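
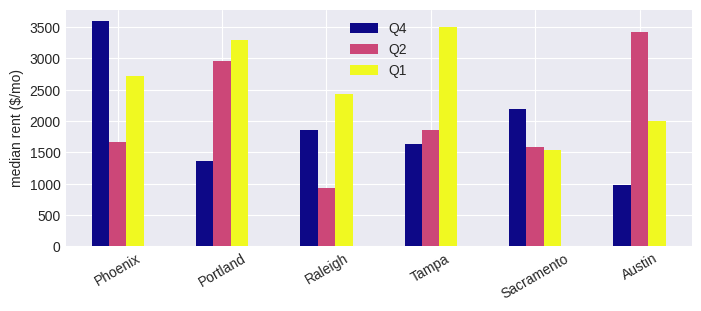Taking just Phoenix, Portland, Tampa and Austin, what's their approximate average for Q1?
(2500 + 3500 + 3500 + 2000) / 4 ≈ 2875.

≈ 2875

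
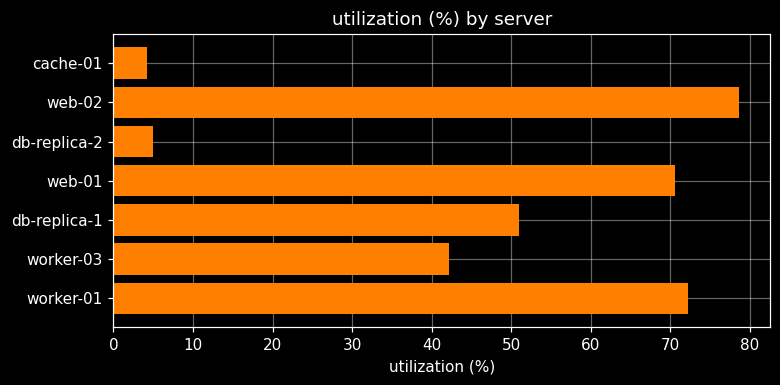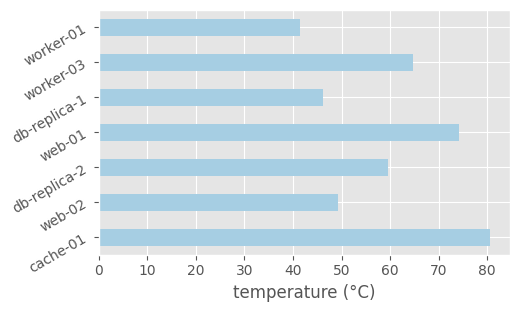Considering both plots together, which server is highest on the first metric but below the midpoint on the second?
Chart 2 median temperature (°C) ≈ 60; below-median servers: web-02, db-replica-1, worker-01. Among those, web-02 has the highest utilization (%) (≈ 80).

web-02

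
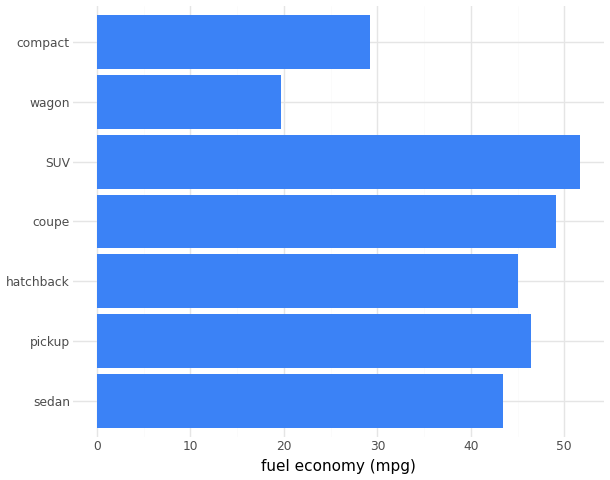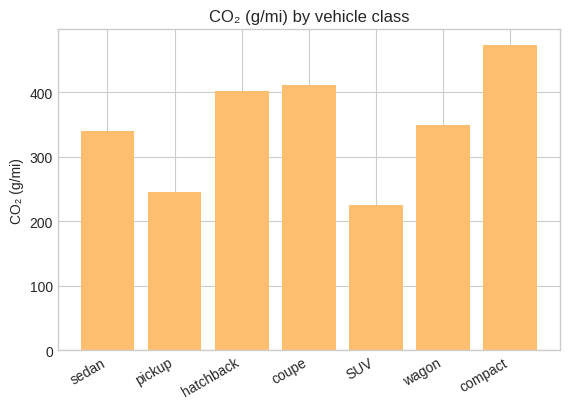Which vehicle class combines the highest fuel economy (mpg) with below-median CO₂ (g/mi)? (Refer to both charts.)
SUV

Chart 2 median CO₂ (g/mi) ≈ 350; below-median vehicle classes: sedan, pickup, SUV. Among those, SUV has the highest fuel economy (mpg) (≈ 50).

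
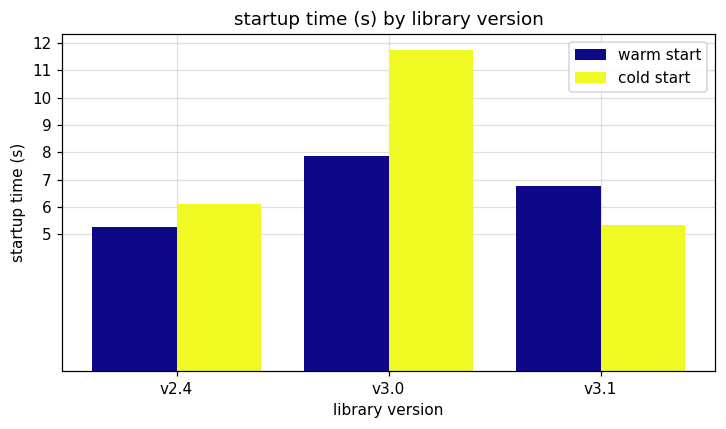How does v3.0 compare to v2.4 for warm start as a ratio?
v3.0 ≈ 8, v2.4 ≈ 5; 8/5 ≈ 1.6.

≈ 1.6×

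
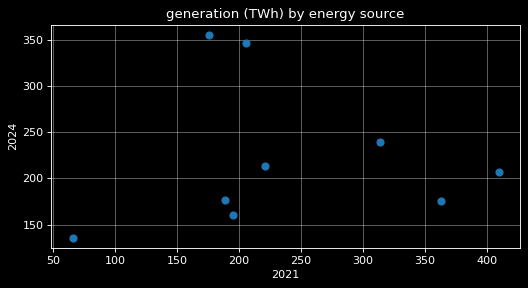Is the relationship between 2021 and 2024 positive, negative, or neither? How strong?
Points are roughly uncorrelated; weak (|r| ≈ 0.0).

no clear correlation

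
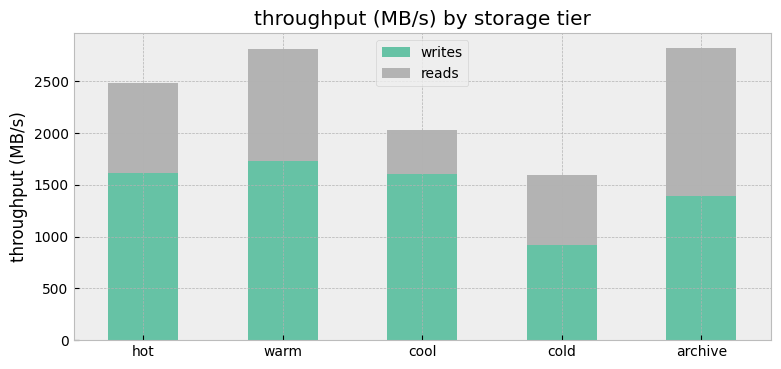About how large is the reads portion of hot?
≈ 1000

reads top ≈ 2500, bottom ≈ 1500; segment ≈ 1000.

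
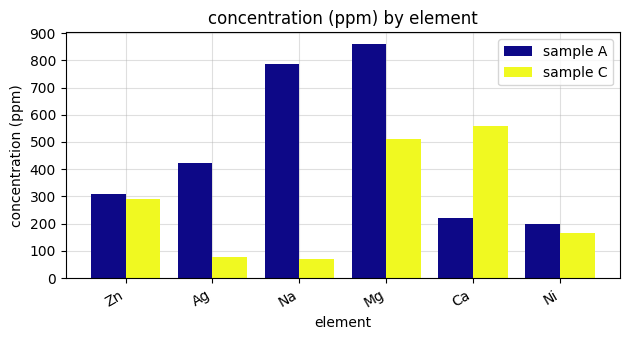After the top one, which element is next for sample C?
Top 3 for sample C: Ca ≈ 600, Mg ≈ 500, Zn ≈ 300.

Mg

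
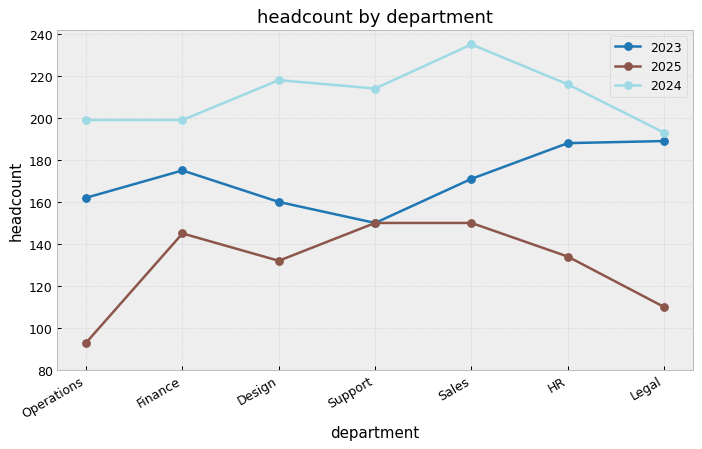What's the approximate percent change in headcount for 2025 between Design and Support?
Design ≈ 140, Support ≈ 160; (160 − 140) / 140 ≈ +14.3%.

≈ +14.3%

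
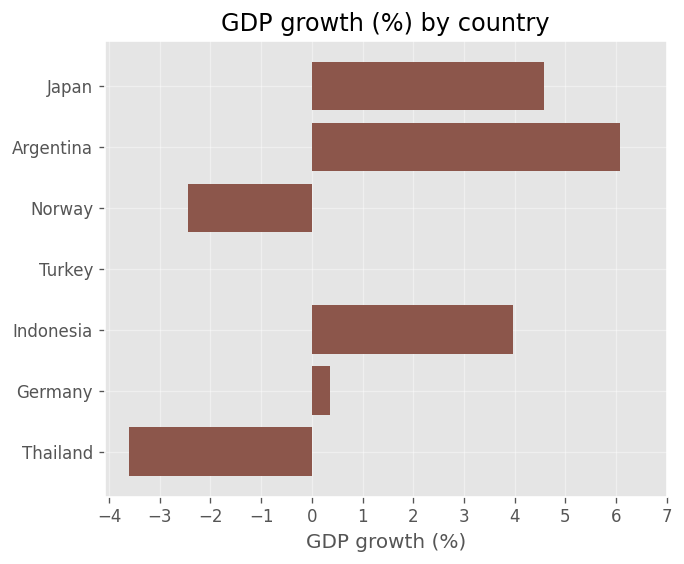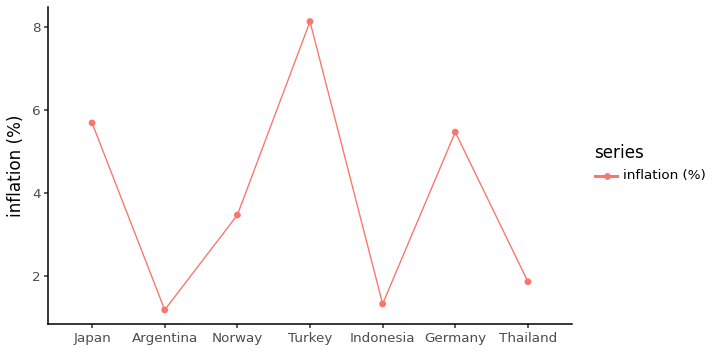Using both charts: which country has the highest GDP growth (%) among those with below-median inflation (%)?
Argentina

Chart 2 median inflation (%) ≈ 3; below-median countries: Argentina, Indonesia, Thailand. Among those, Argentina has the highest GDP growth (%) (≈ 6).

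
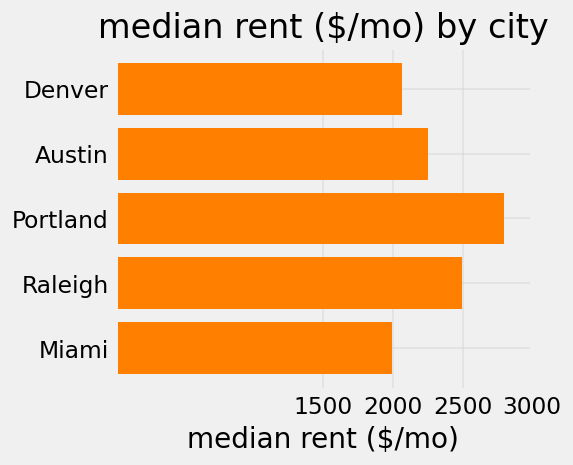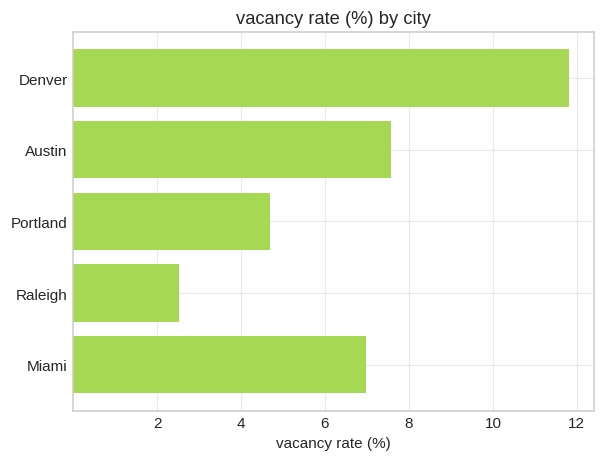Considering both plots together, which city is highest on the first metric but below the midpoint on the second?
Chart 2 median vacancy rate (%) ≈ 6; below-median cities: Portland, Raleigh. Among those, Portland has the highest median rent ($/mo) (≈ 3000).

Portland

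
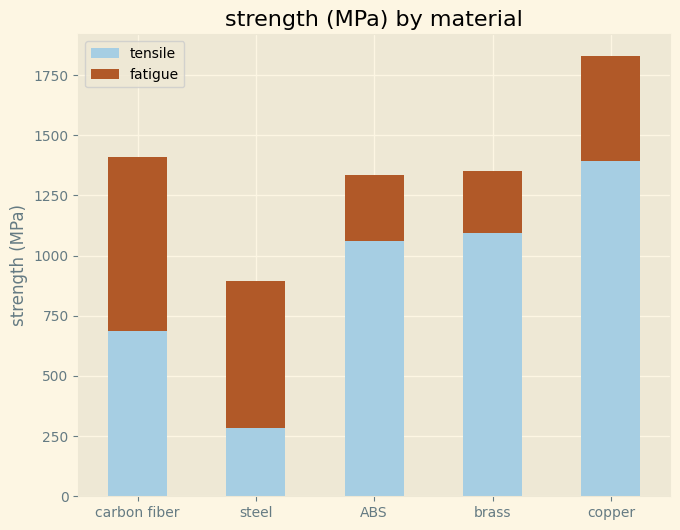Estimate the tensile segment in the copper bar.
tensile top ≈ 1400, bottom ≈ 0; segment ≈ 1400.

≈ 1400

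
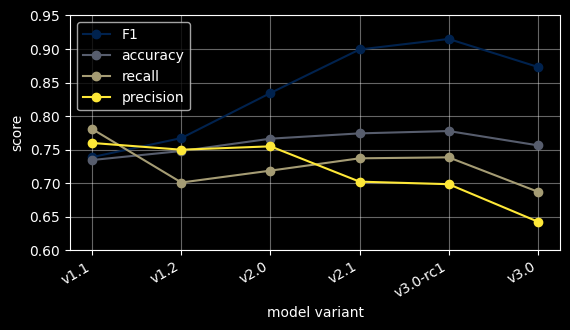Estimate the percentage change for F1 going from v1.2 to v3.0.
≈ +13.3%

v1.2 ≈ 0.75, v3.0 ≈ 0.85; (0.85 − 0.75) / 0.75 ≈ +13.3%.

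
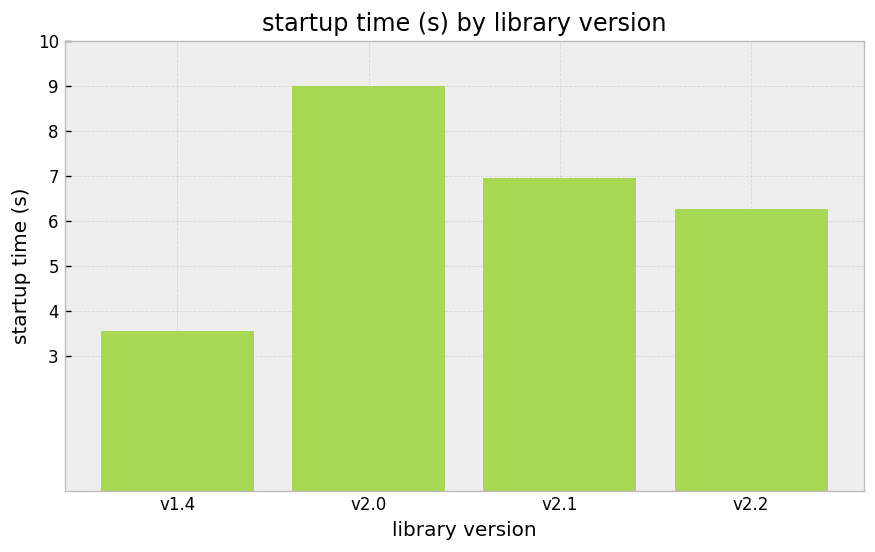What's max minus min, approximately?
≈ 5

Max v2.0 ≈ 9, min v1.4 ≈ 4; range ≈ 5.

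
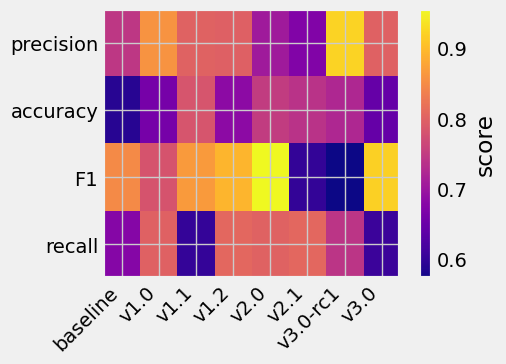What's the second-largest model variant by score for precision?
v1.0

Top 3 for precision: v3.0-rc1 ≈ 0.90, v1.0 ≈ 0.85, v1.1 ≈ 0.80.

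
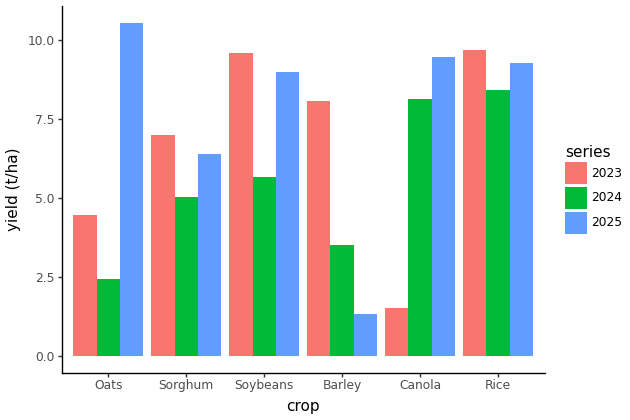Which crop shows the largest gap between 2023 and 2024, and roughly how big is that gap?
Canola: 2023 ≈ 2, 2024 ≈ 8 → gap ≈ 6. Next-largest (Barley) is only ≈ 4.

Canola, ≈ 6 t/ha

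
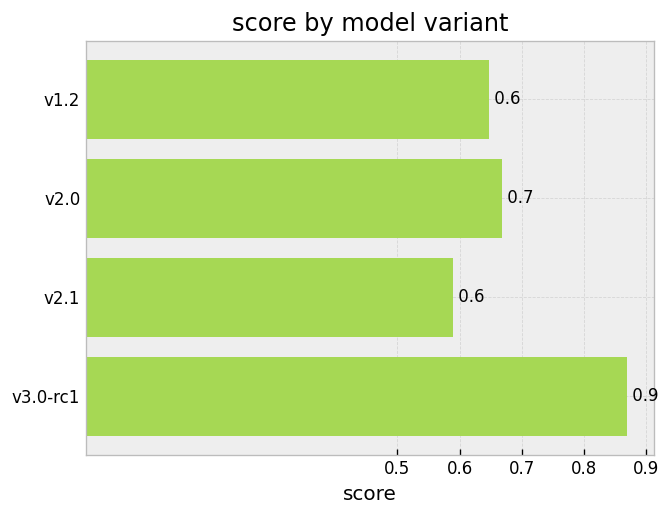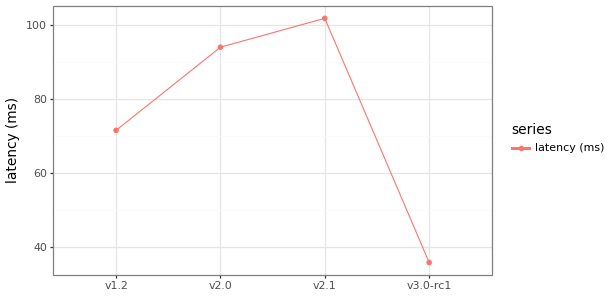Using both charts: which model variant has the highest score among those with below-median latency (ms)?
Chart 2 median latency (ms) ≈ 80; below-median model variants: v1.2, v3.0-rc1. Among those, v3.0-rc1 has the highest score (≈ 0.9).

v3.0-rc1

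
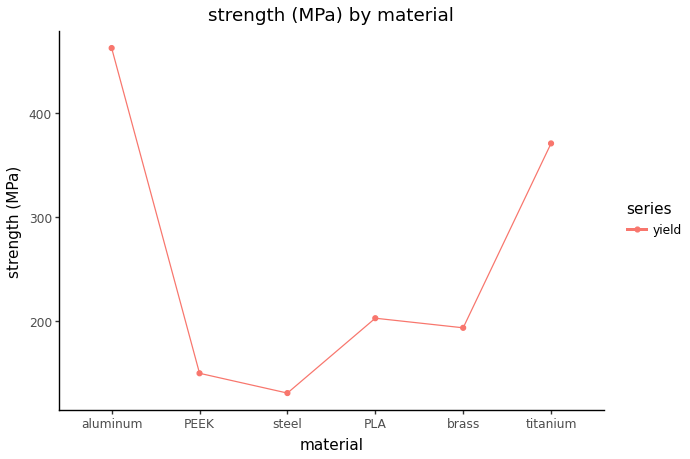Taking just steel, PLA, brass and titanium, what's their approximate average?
≈ 225

(150 + 200 + 200 + 350) / 4 ≈ 225.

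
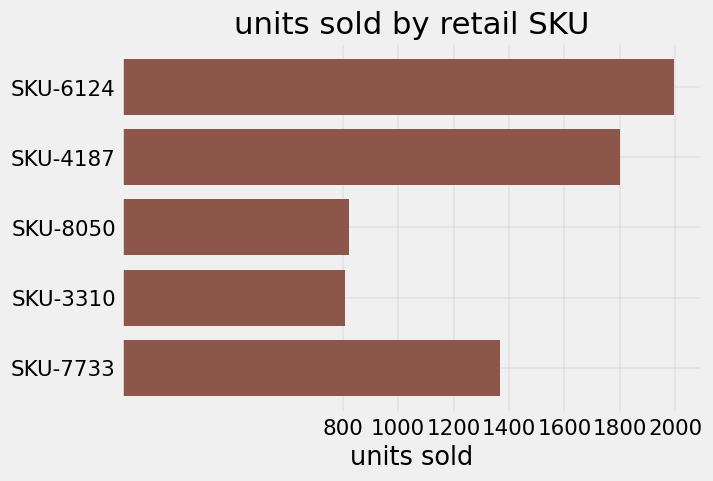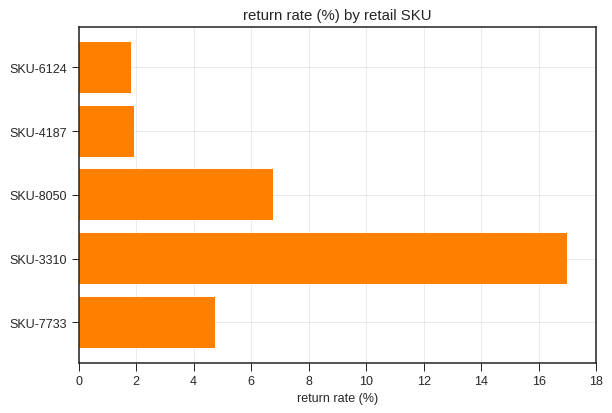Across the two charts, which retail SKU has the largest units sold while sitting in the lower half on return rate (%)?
Chart 2 median return rate (%) ≈ 4; below-median retail SKUs: SKU-6124, SKU-4187. Among those, SKU-6124 has the highest units sold (≈ 2000).

SKU-6124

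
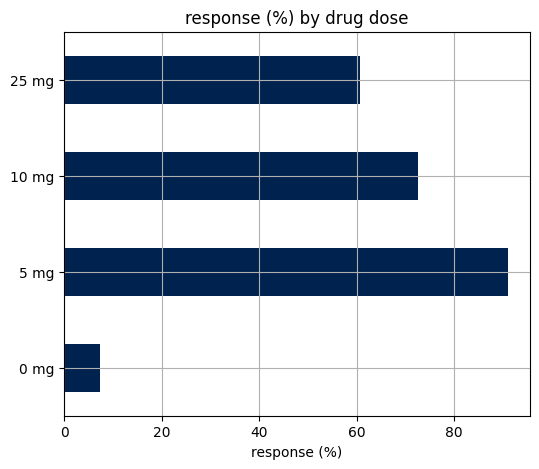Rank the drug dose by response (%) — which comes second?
10 mg

Top 3: 5 mg ≈ 90, 10 mg ≈ 70, 25 mg ≈ 60.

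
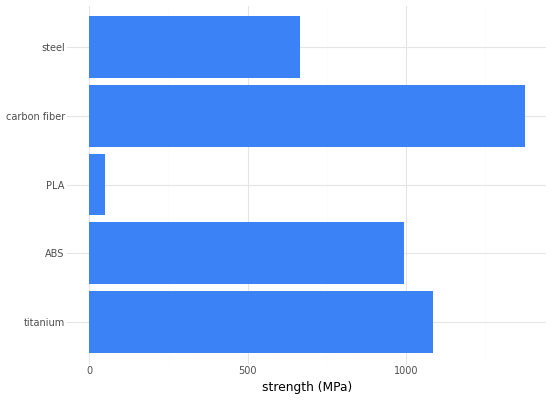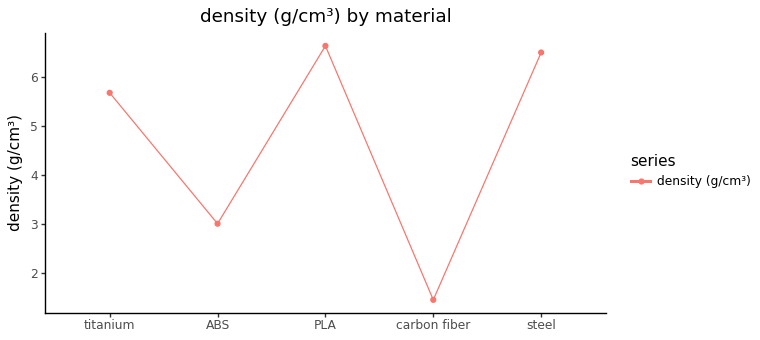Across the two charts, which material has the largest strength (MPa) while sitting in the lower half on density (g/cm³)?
Chart 2 median density (g/cm³) ≈ 6; below-median materials: ABS, carbon fiber. Among those, carbon fiber has the highest strength (MPa) (≈ 1400).

carbon fiber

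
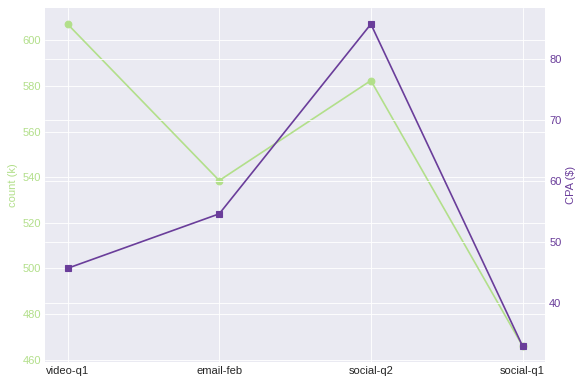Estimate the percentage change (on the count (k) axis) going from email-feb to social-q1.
≈ -14.8%

email-feb ≈ 540, social-q1 ≈ 460; (460 − 540) / 540 ≈ -14.8%.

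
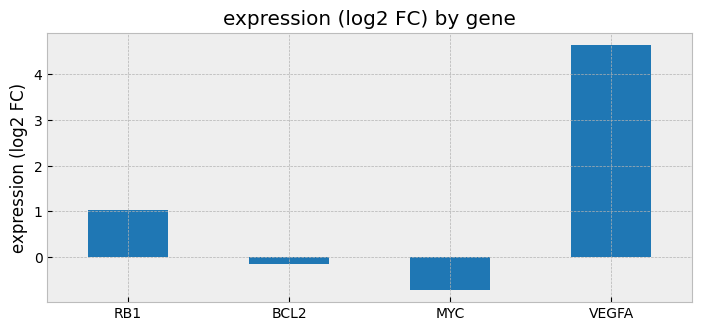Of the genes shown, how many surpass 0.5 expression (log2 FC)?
Above 0.5: RB1, VEGFA.

2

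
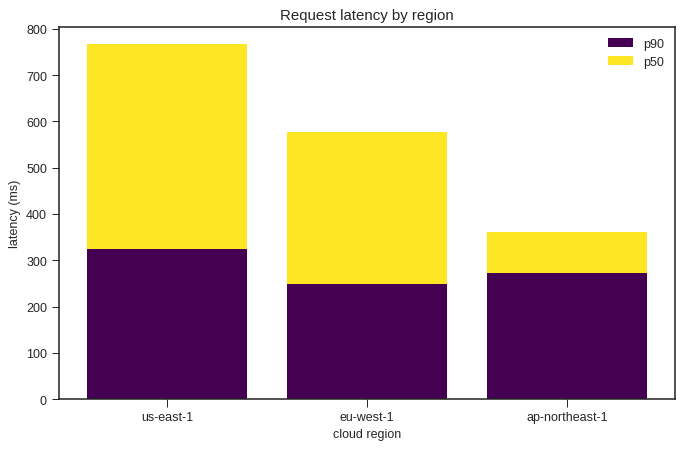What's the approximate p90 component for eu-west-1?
p90 top ≈ 200, bottom ≈ 0; segment ≈ 200.

≈ 200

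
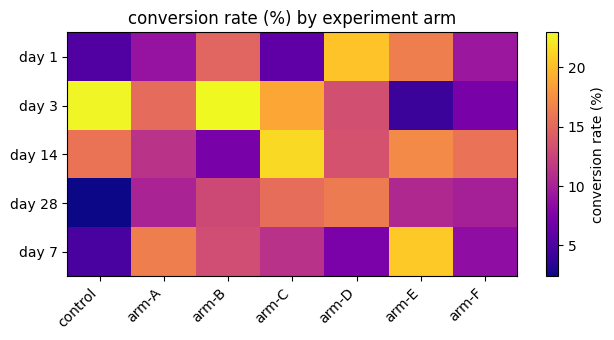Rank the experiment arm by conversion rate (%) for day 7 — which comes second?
Top 3 for day 7: arm-E ≈ 20, arm-A ≈ 16, arm-B ≈ 14.

arm-A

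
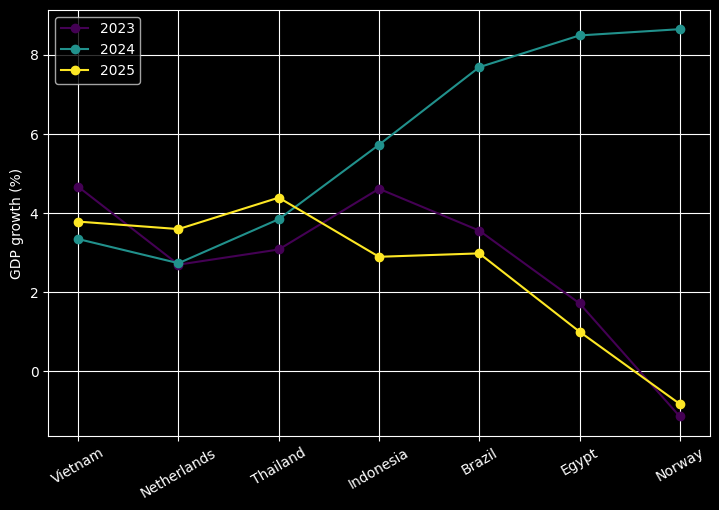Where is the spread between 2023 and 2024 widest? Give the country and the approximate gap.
Norway: 2023 ≈ -1, 2024 ≈ 9 → gap ≈ 10. Next-largest (Egypt) is only ≈ 6.

Norway, ≈ 10 %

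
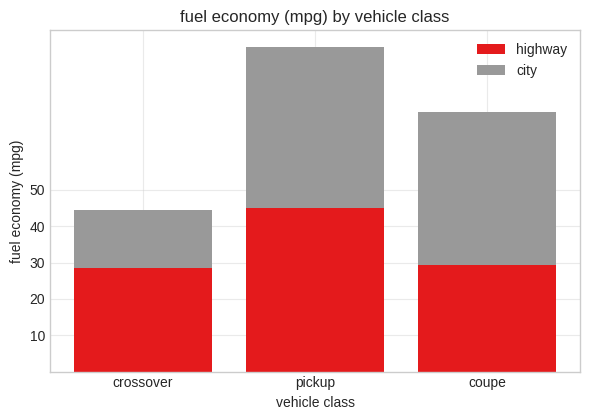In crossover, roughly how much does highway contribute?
≈ 30

highway top ≈ 30, bottom ≈ 0; segment ≈ 30.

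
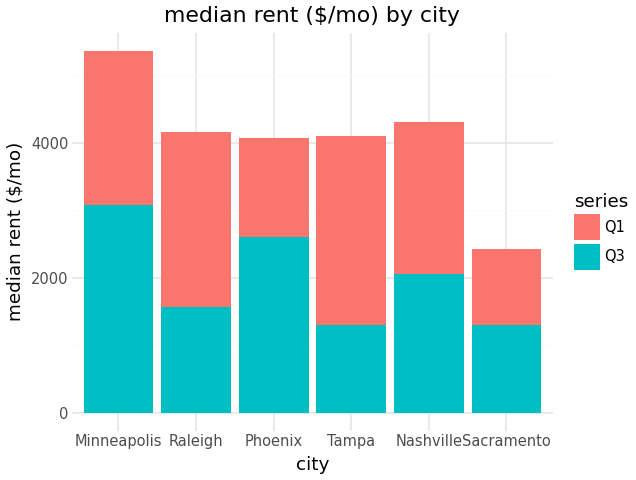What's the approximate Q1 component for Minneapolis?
Q1 top ≈ 5500, bottom ≈ 3000; segment ≈ 2500.

≈ 2500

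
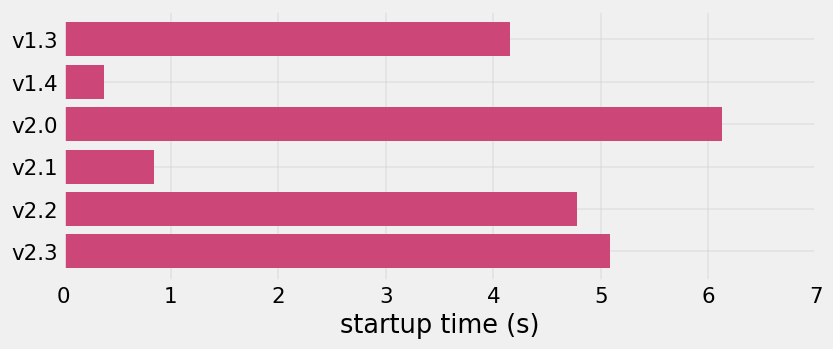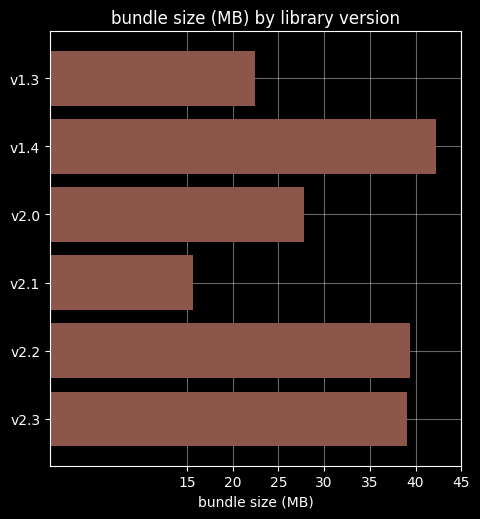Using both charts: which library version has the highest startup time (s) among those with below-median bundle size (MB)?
Chart 2 median bundle size (MB) ≈ 35; below-median library versions: v1.3, v2.0, v2.1. Among those, v2.0 has the highest startup time (s) (≈ 6).

v2.0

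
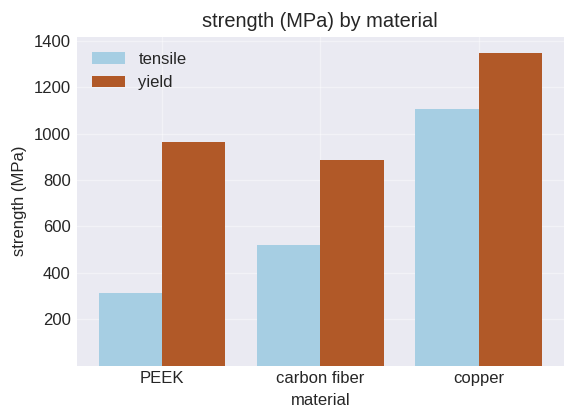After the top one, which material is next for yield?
PEEK

Top 3 for yield: copper ≈ 1400, PEEK ≈ 1000, carbon fiber ≈ 800.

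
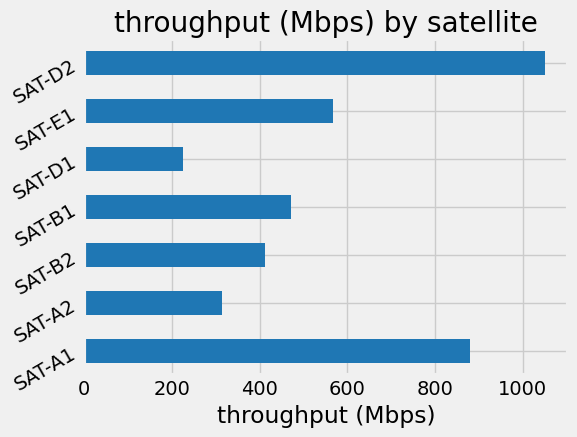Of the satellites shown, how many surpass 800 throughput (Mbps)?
2

Above 800: SAT-A1, SAT-D2.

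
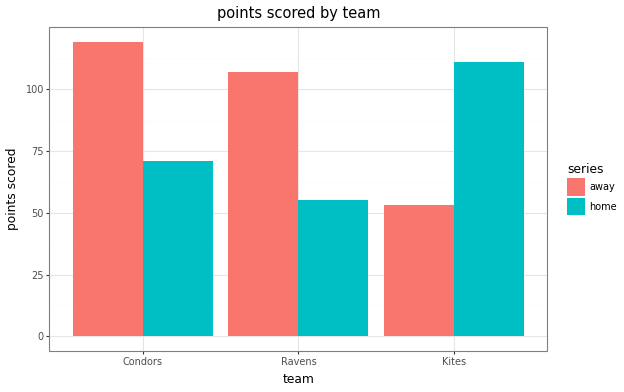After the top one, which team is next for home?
Condors

Top 3 for home: Kites ≈ 110, Condors ≈ 70, Ravens ≈ 60.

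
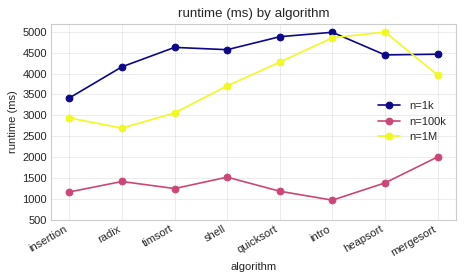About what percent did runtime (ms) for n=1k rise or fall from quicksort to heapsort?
≈ -10%

quicksort ≈ 5000, heapsort ≈ 4500; (4500 − 5000) / 5000 ≈ -10%.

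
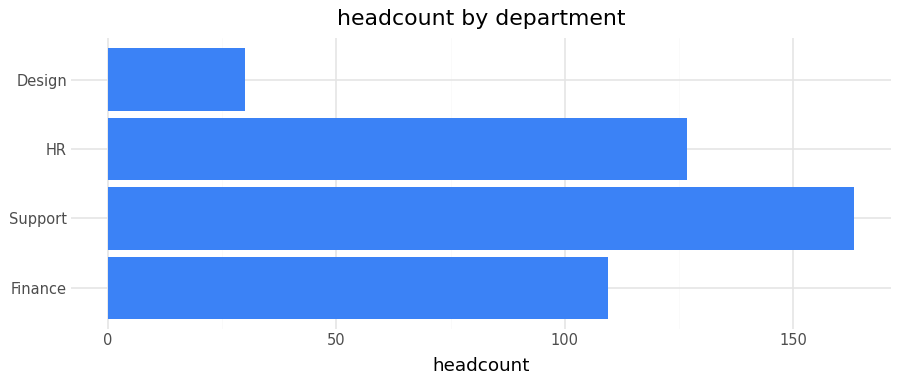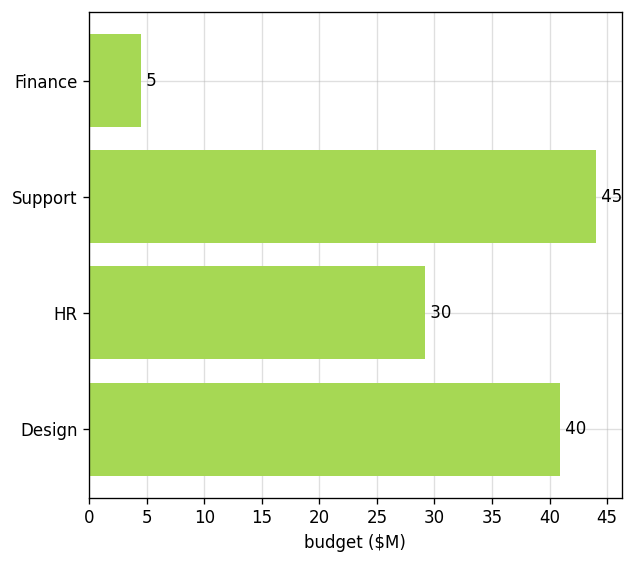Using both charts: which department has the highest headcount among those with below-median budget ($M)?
HR

Chart 2 median budget ($M) ≈ 35; below-median departments: Finance, HR. Among those, HR has the highest headcount (≈ 120).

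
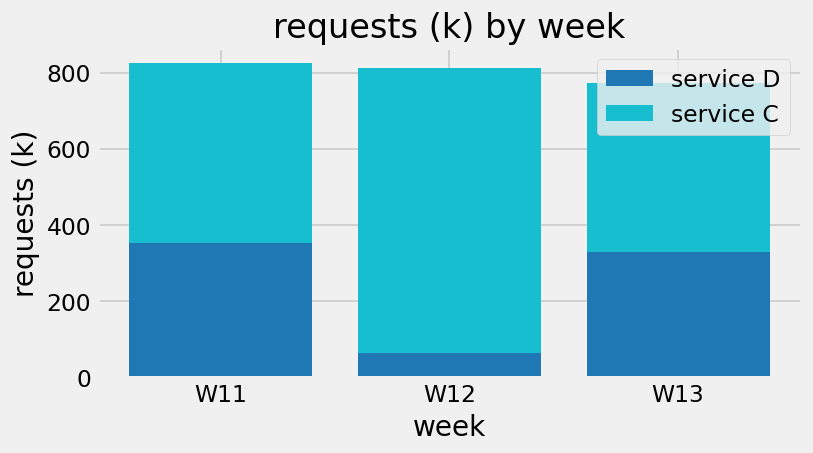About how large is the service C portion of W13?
service C top ≈ 800, bottom ≈ 300; segment ≈ 500.

≈ 500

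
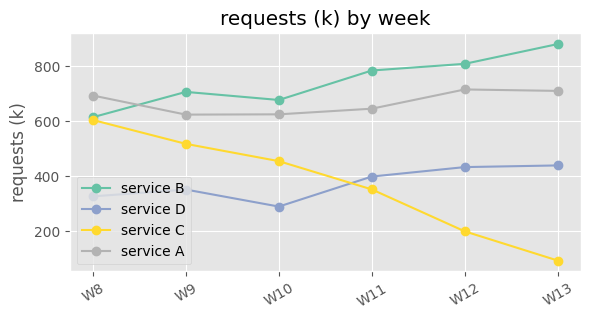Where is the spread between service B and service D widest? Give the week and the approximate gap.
W13: service B ≈ 900, service D ≈ 400 → gap ≈ 500. Next-largest (W10) is only ≈ 400.

W13, ≈ 500 k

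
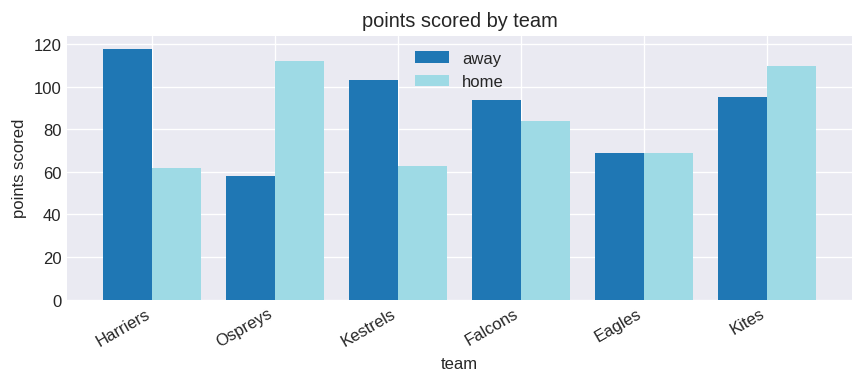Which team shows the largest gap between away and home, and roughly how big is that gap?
Harriers: away ≈ 120, home ≈ 60 → gap ≈ 60. Next-largest (Ospreys) is only ≈ 50.

Harriers, ≈ 60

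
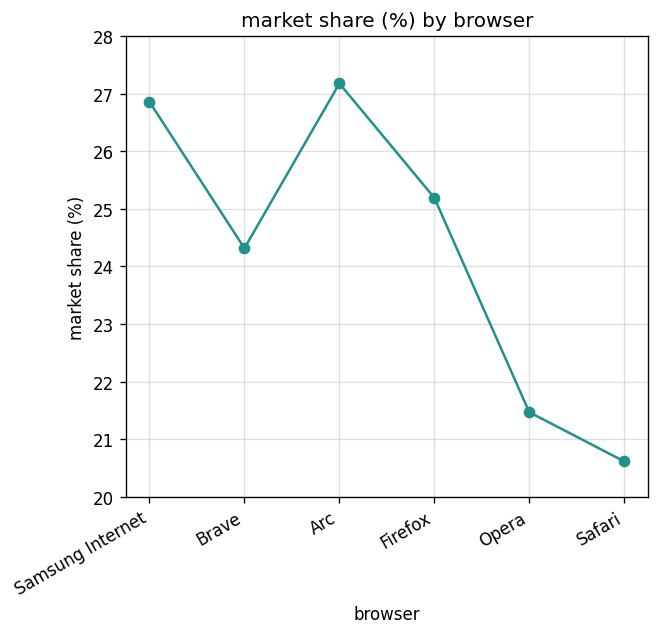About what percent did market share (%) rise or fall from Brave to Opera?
≈ -12.5%

Brave ≈ 24, Opera ≈ 21; (21 − 24) / 24 ≈ -12.5%.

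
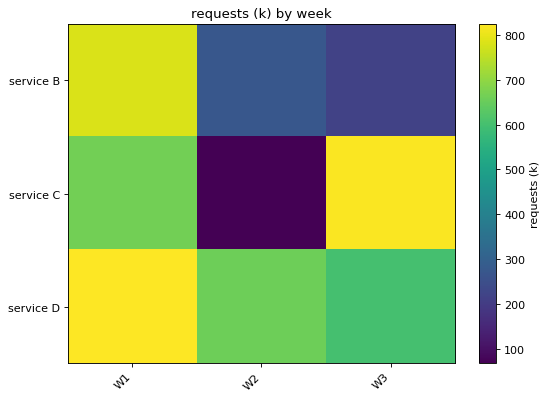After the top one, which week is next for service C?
Top 3 for service C: W3 ≈ 800, W1 ≈ 700, W2 ≈ 100.

W1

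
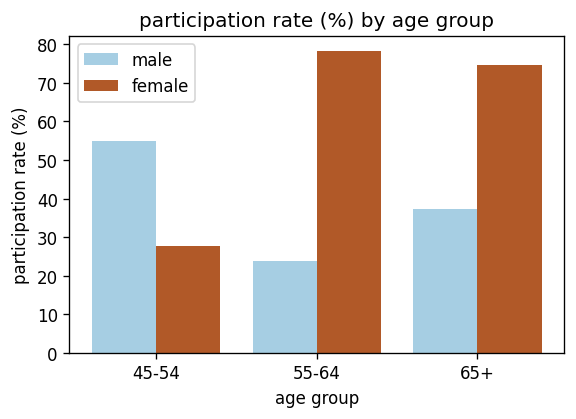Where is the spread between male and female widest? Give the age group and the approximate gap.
55-64, ≈ 60 %

55-64: male ≈ 20, female ≈ 80 → gap ≈ 60. Next-largest (65+) is only ≈ 30.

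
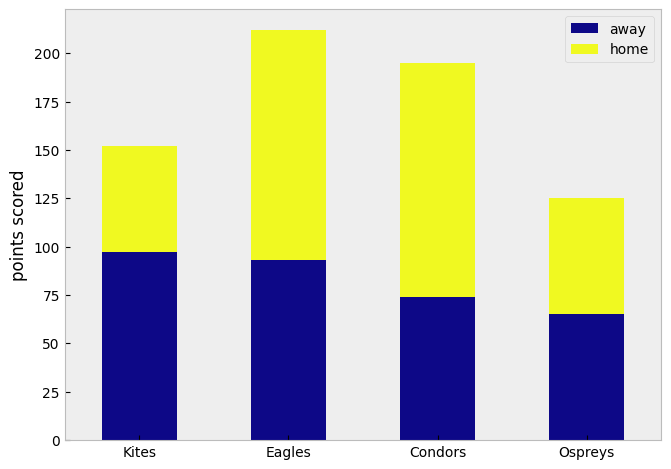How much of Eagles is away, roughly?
≈ 100

away top ≈ 100, bottom ≈ 0; segment ≈ 100.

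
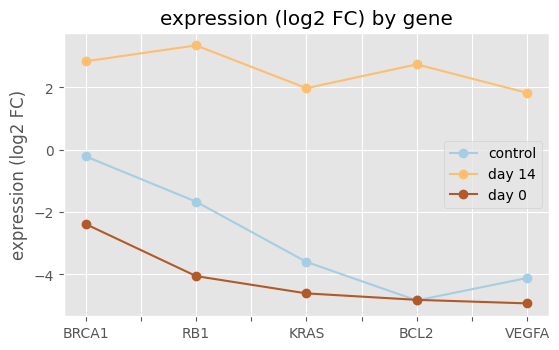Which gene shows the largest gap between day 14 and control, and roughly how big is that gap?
BCL2: day 14 ≈ 3, control ≈ -5 → gap ≈ 8. Next-largest (VEGFA) is only ≈ 6.

BCL2, ≈ 8 log2 FC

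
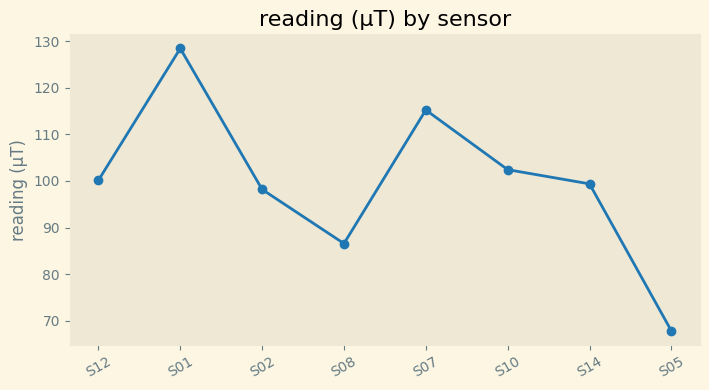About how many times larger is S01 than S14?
≈ 1.3×

S01 ≈ 130, S14 ≈ 100; 130/100 ≈ 1.3.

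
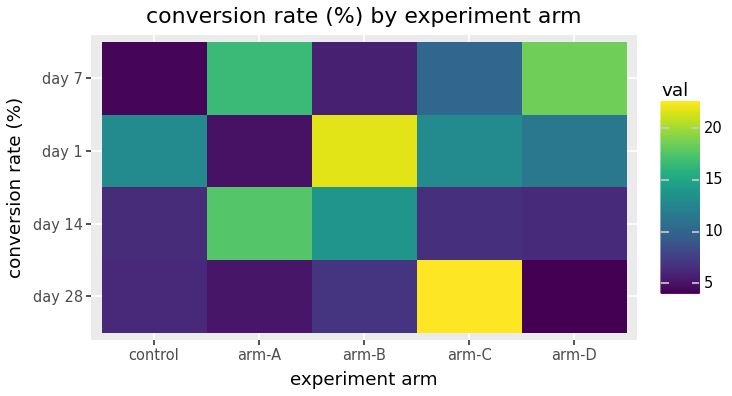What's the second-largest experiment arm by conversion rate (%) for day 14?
Top 3 for day 14: arm-A ≈ 18, arm-B ≈ 14, arm-C ≈ 6.

arm-B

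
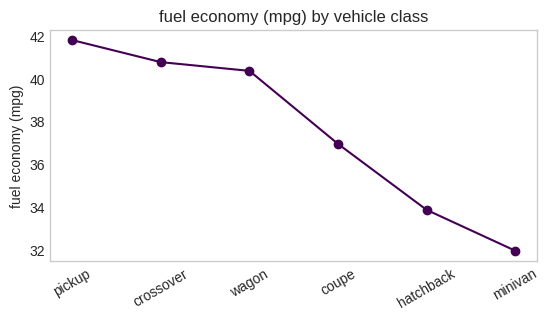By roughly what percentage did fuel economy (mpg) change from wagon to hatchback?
wagon ≈ 40, hatchback ≈ 34; (34 − 40) / 40 ≈ -15%.

≈ -15%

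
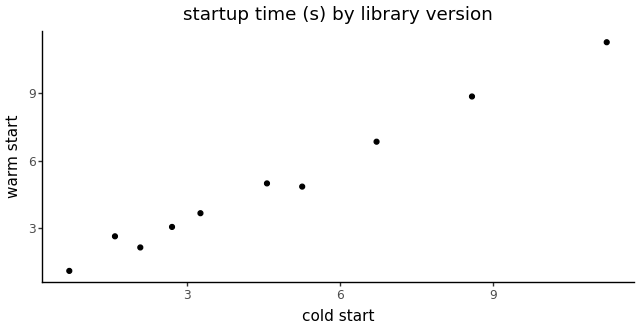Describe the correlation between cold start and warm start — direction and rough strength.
Points are positively correlated; strong (|r| ≈ 1.0).

positive, strong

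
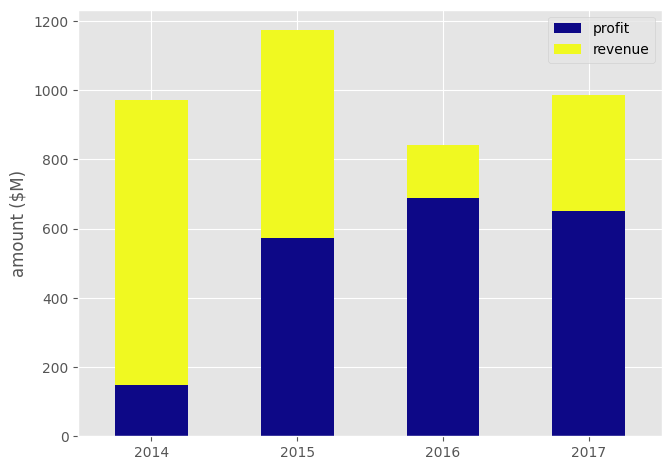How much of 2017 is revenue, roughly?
revenue top ≈ 1000, bottom ≈ 700; segment ≈ 300.

≈ 300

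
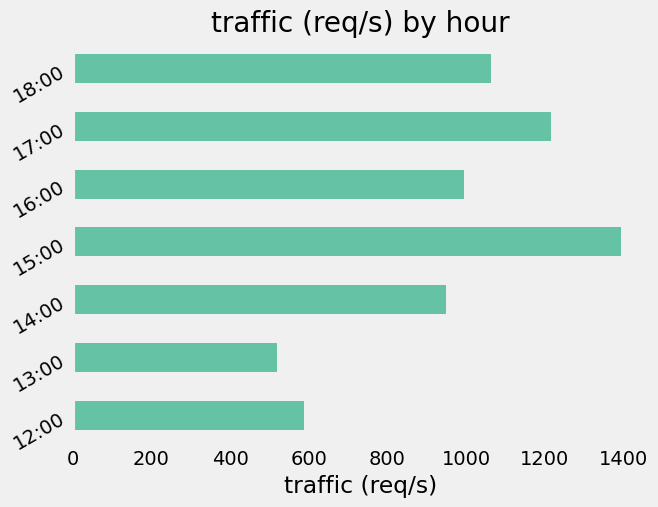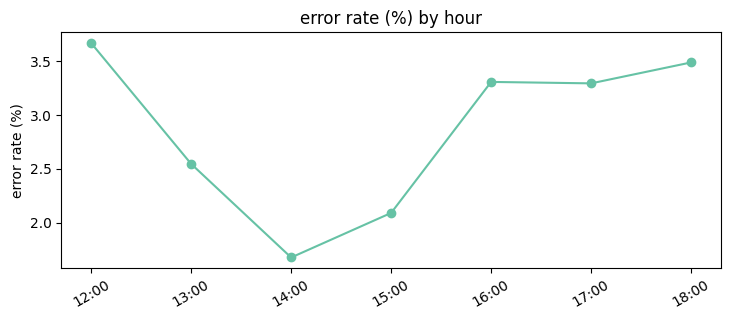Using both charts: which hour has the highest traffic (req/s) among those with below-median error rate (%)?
15:00

Chart 2 median error rate (%) ≈ 3.5; below-median hours: 13:00, 14:00, 15:00. Among those, 15:00 has the highest traffic (req/s) (≈ 1400).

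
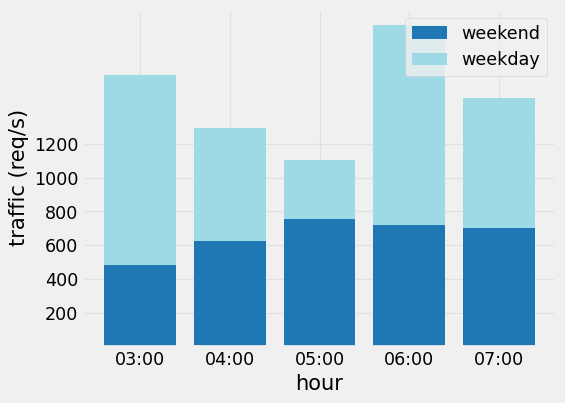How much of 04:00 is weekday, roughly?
weekday top ≈ 1200, bottom ≈ 600; segment ≈ 600.

≈ 600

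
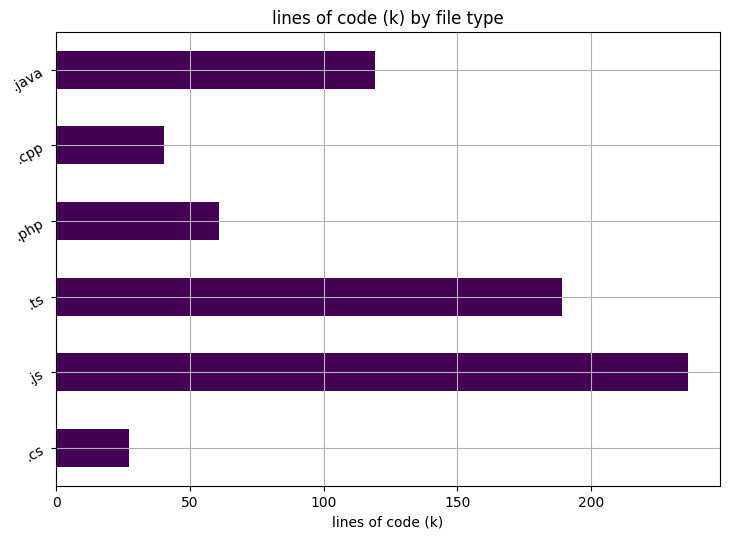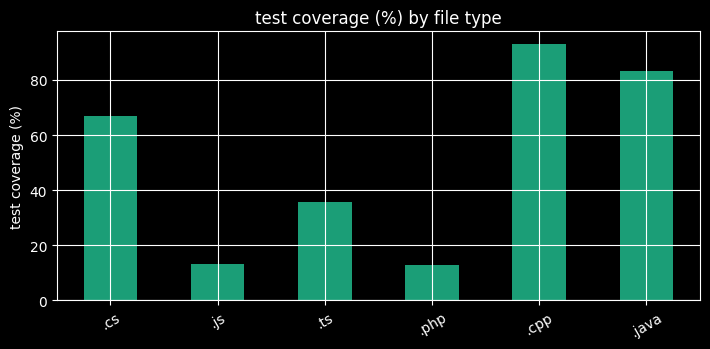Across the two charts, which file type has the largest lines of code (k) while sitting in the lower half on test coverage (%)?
Chart 2 median test coverage (%) ≈ 50; below-median file types: .js, .ts, .php. Among those, .js has the highest lines of code (k) (≈ 225).

.js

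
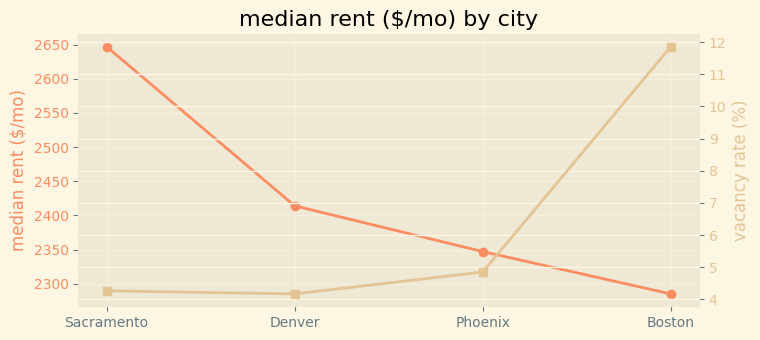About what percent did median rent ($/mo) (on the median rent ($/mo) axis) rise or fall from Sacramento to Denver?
≈ -9.4%

Sacramento ≈ 2650, Denver ≈ 2400; (2400 − 2650) / 2650 ≈ -9.4%.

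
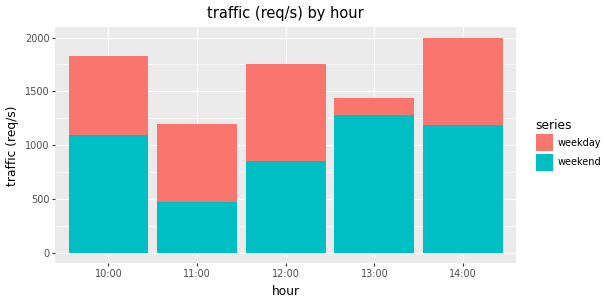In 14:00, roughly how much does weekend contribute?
weekend top ≈ 1200, bottom ≈ 0; segment ≈ 1200.

≈ 1200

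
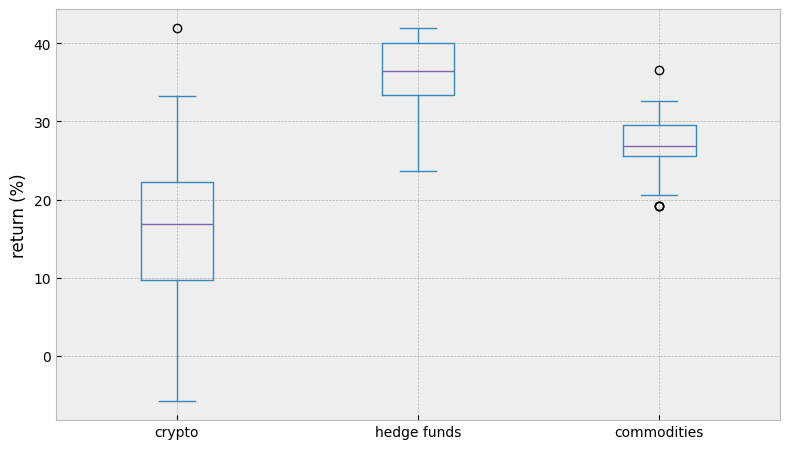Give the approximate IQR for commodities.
Q3 ≈ 30, Q1 ≈ 26; IQR ≈ 4.

≈ 4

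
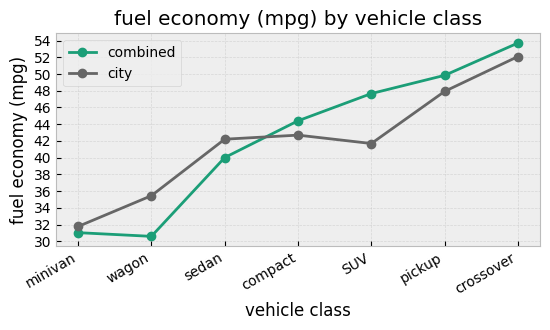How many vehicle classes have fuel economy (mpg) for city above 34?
6

Above 34: wagon, sedan, compact, SUV, pickup, crossover.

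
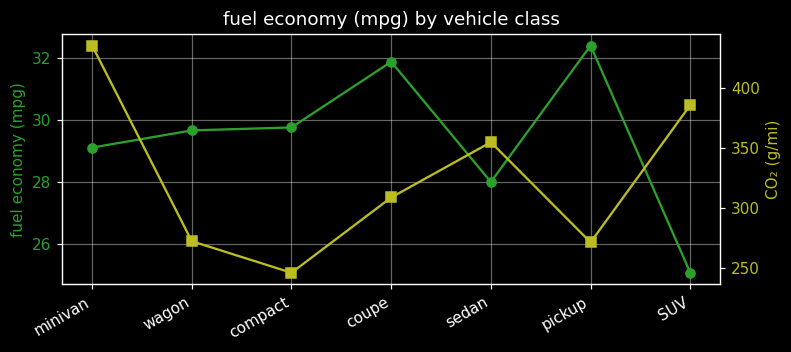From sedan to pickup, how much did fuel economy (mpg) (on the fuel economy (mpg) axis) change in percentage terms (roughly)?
sedan ≈ 28, pickup ≈ 32; (32 − 28) / 28 ≈ +14.3%.

≈ +14.3%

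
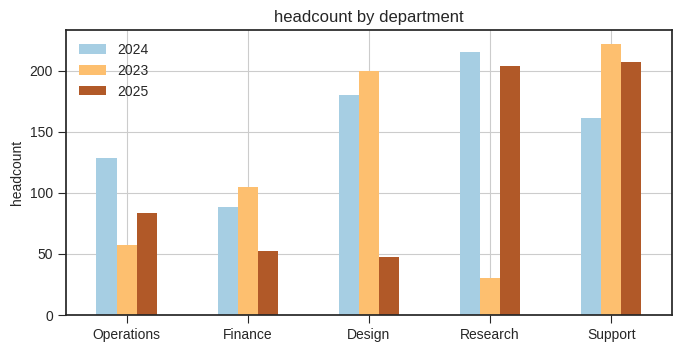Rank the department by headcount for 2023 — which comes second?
Design

Top 3 for 2023: Support ≈ 220, Design ≈ 200, Finance ≈ 100.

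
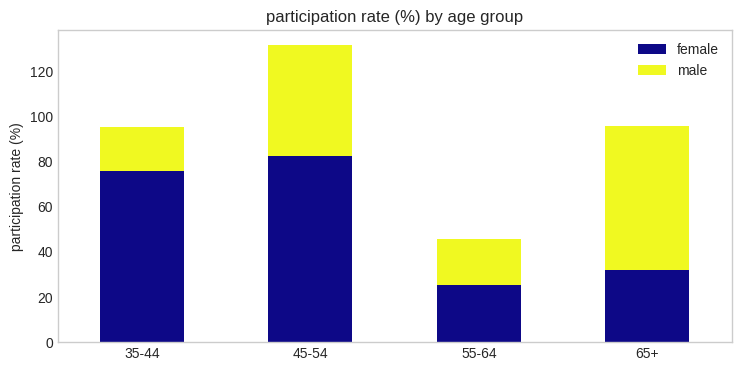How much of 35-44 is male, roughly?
≈ 20

male top ≈ 100, bottom ≈ 80; segment ≈ 20.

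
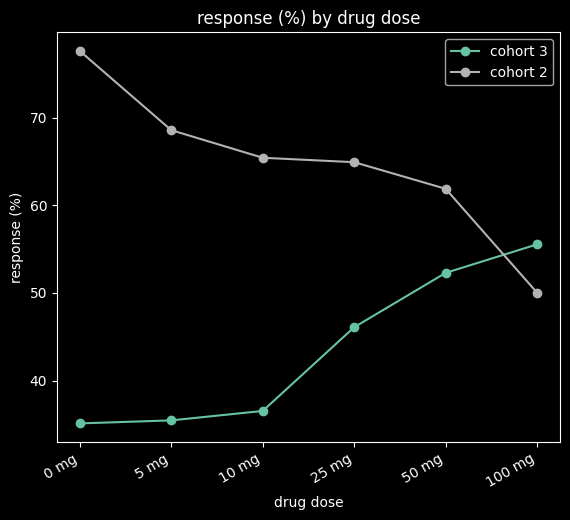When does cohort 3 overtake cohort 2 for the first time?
50 mg: cohort 3 ≈ 50 vs cohort 2 ≈ 60 (not yet); 100 mg: cohort 3 ≈ 55 vs cohort 2 ≈ 50 (first crossover).

100 mg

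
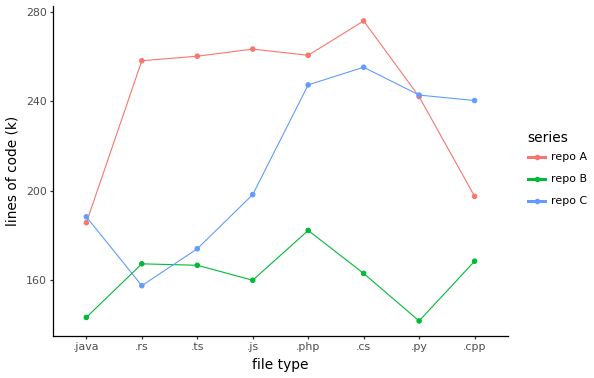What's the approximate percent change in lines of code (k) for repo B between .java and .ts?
.java ≈ 140, .ts ≈ 160; (160 − 140) / 140 ≈ +14.3%.

≈ +14.3%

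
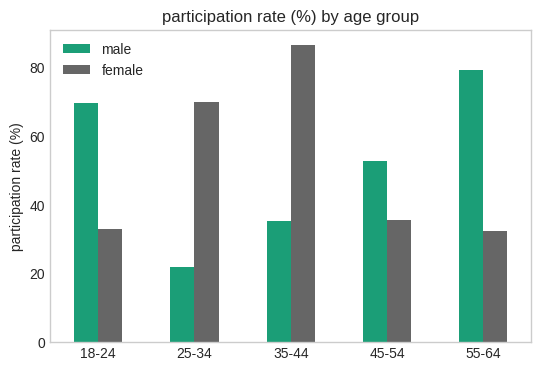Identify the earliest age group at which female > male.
18-24: female ≈ 30 vs male ≈ 70 (not yet); 25-34: female ≈ 70 vs male ≈ 20 (first crossover).

25-34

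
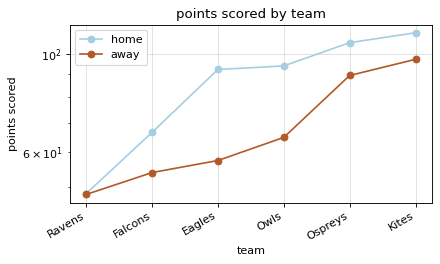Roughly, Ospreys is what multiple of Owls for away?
Ospreys ≈ 90, Owls ≈ 60; 90/60 ≈ 1.5.

≈ 1.5×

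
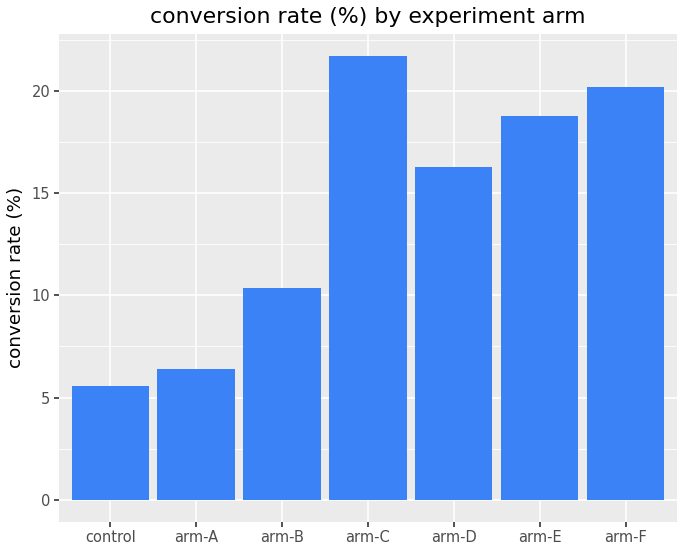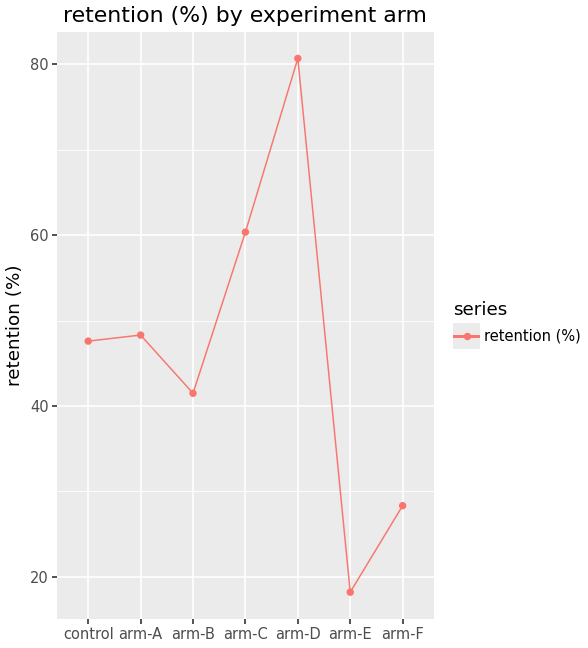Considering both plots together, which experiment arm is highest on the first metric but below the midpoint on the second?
arm-F

Chart 2 median retention (%) ≈ 50; below-median experiment arms: arm-B, arm-E, arm-F. Among those, arm-F has the highest conversion rate (%) (≈ 20).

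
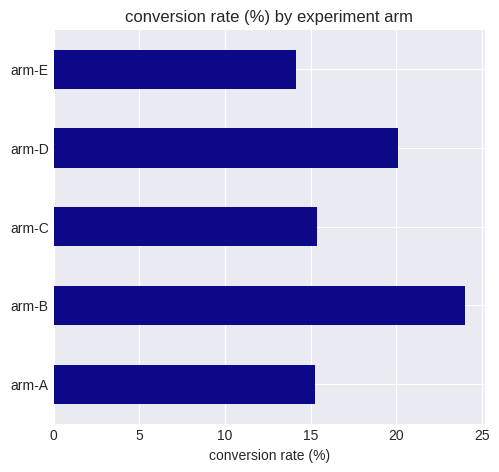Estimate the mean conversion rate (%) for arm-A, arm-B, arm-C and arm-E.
≈ 18

(16 + 24 + 16 + 14) / 4 ≈ 18.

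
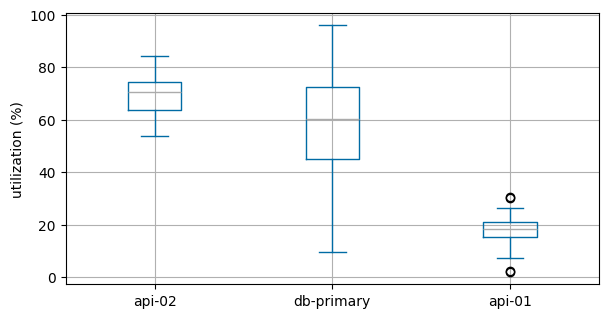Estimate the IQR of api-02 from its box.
Q3 ≈ 75, Q1 ≈ 65; IQR ≈ 10.

≈ 10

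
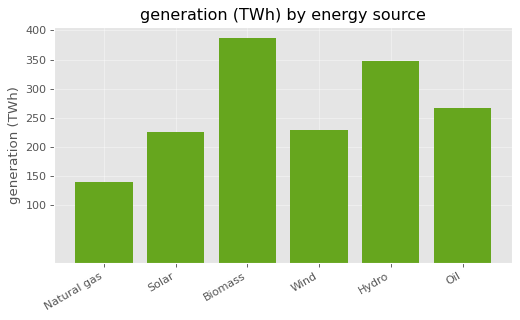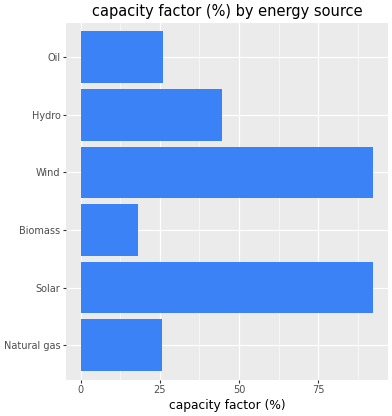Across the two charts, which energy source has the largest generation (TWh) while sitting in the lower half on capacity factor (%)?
Chart 2 median capacity factor (%) ≈ 40; below-median energy sources: Natural gas, Biomass, Oil. Among those, Biomass has the highest generation (TWh) (≈ 400).

Biomass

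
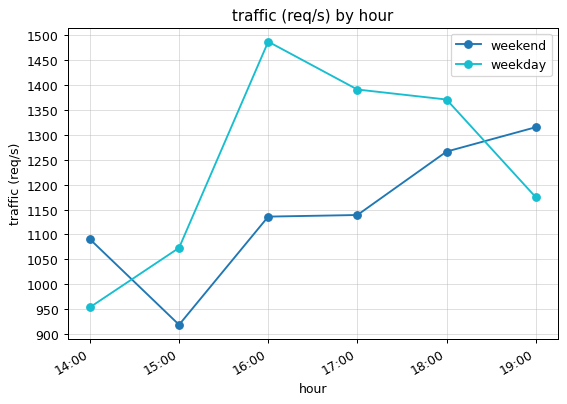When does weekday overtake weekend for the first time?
15:00

14:00: weekday ≈ 950 vs weekend ≈ 1100 (not yet); 15:00: weekday ≈ 1050 vs weekend ≈ 900 (first crossover).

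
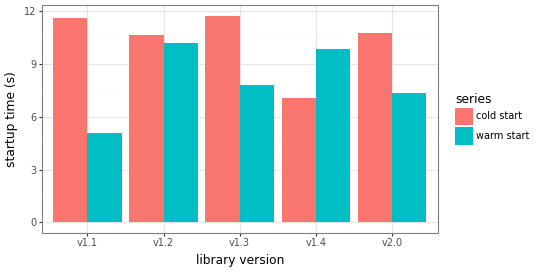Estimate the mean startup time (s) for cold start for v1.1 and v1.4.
(12 + 7) / 2 ≈ 10.

≈ 10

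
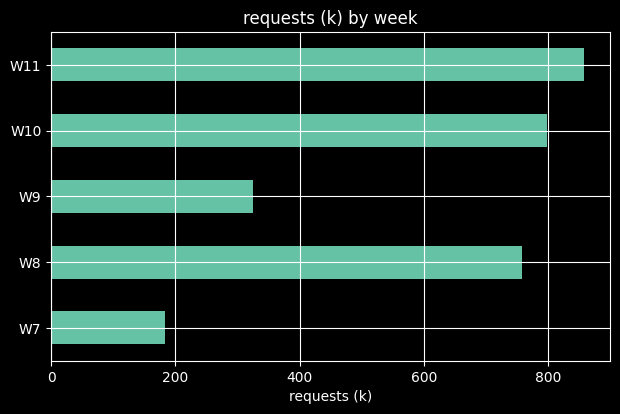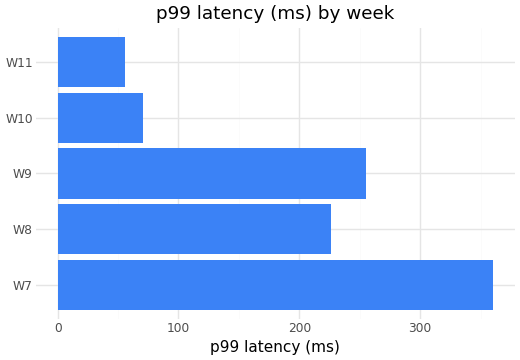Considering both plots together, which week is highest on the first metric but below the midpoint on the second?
Chart 2 median p99 latency (ms) ≈ 250; below-median weeks: W10, W11. Among those, W11 has the highest requests (k) (≈ 900).

W11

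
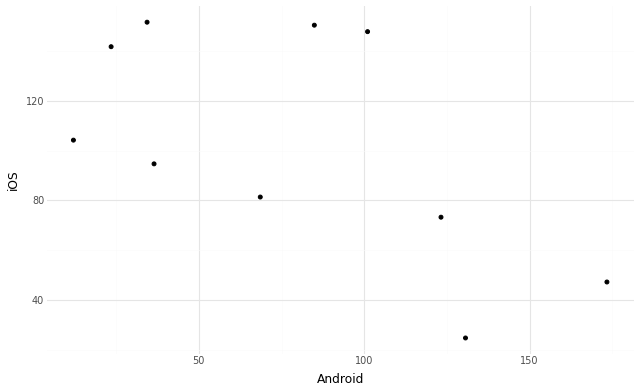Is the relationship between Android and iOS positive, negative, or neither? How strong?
negative, moderate

Points are negatively correlated; moderate (|r| ≈ 0.6).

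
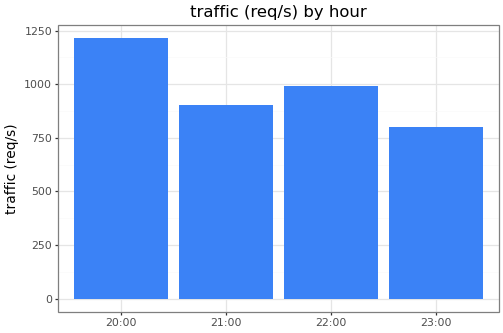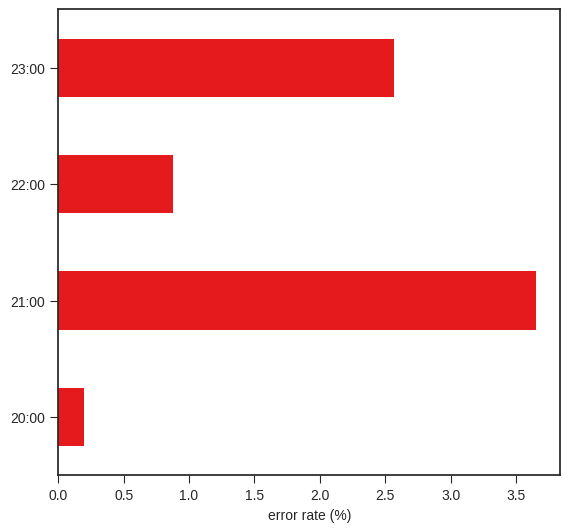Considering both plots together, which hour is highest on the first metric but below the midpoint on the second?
Chart 2 median error rate (%) ≈ 1.5; below-median hours: 20:00, 22:00. Among those, 20:00 has the highest traffic (req/s) (≈ 1200).

20:00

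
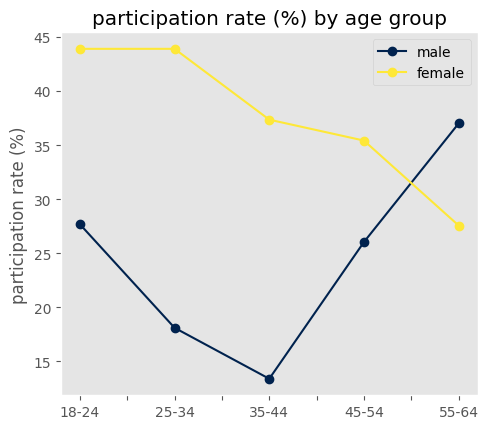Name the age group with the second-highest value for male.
18-24

Top 3 for male: 55-64 ≈ 35, 18-24 ≈ 30, 45-54 ≈ 25.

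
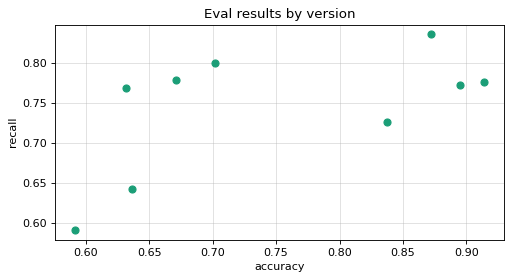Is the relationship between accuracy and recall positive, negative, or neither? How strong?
Points are positively correlated; moderate (|r| ≈ 0.6).

positive, moderate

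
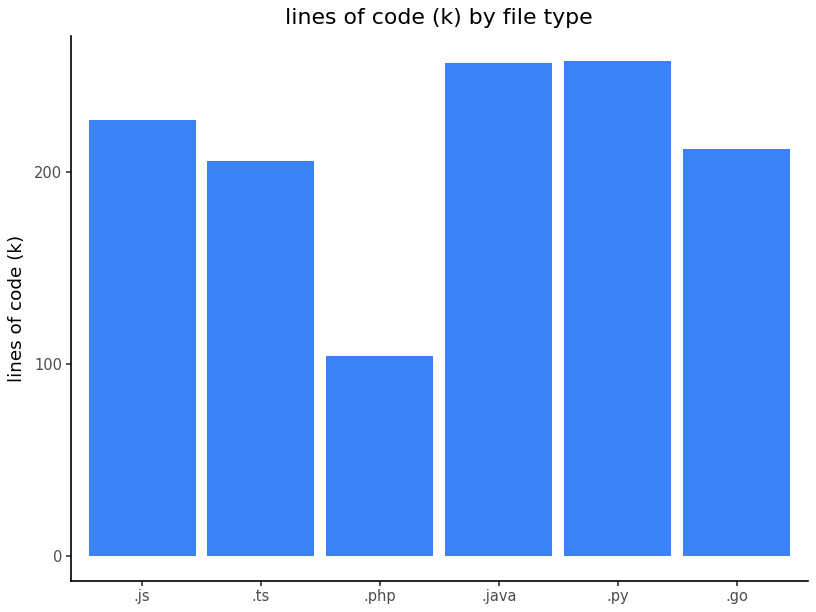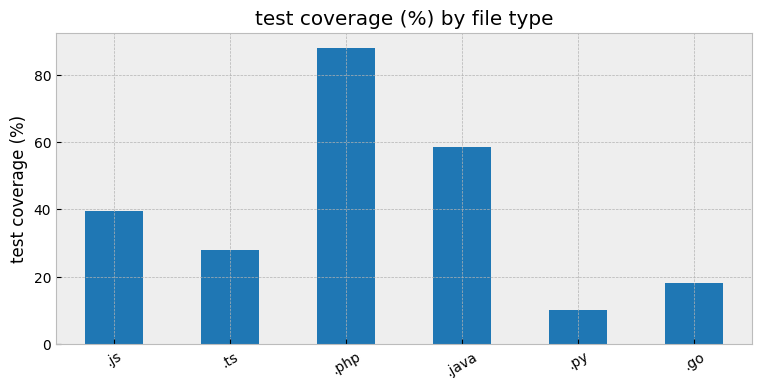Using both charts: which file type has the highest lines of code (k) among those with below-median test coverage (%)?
Chart 2 median test coverage (%) ≈ 30; below-median file types: .ts, .py, .go. Among those, .py has the highest lines of code (k) (≈ 250).

.py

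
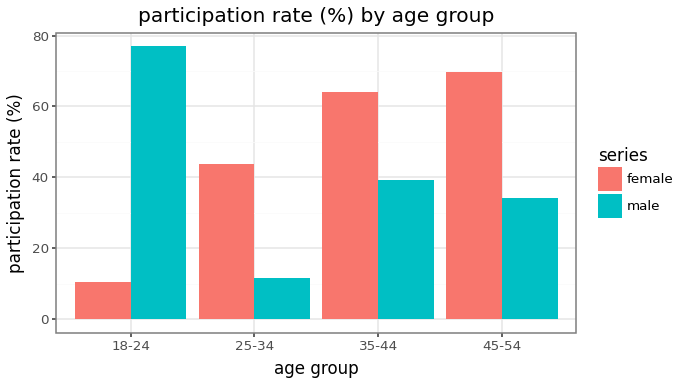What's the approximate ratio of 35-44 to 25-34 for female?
35-44 ≈ 60, 25-34 ≈ 40; 60/40 ≈ 1.5.

≈ 1.5×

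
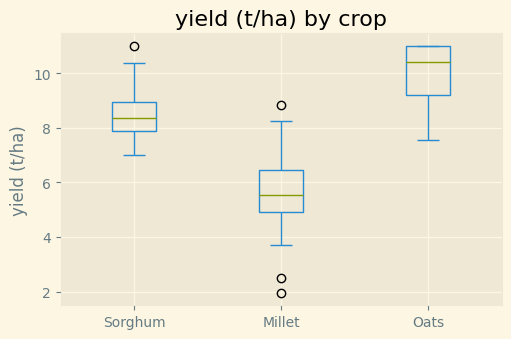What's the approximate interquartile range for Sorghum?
≈ 1.0

Q3 ≈ 9.0, Q1 ≈ 8.0; IQR ≈ 1.0.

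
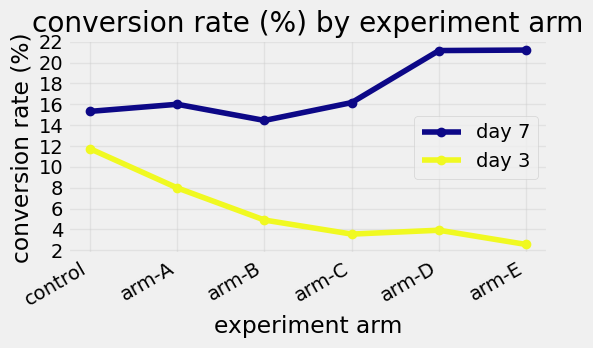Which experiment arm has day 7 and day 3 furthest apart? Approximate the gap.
arm-E, ≈ 20 %

arm-E: day 7 ≈ 22, day 3 ≈ 2 → gap ≈ 20. Next-largest (arm-D) is only ≈ 18.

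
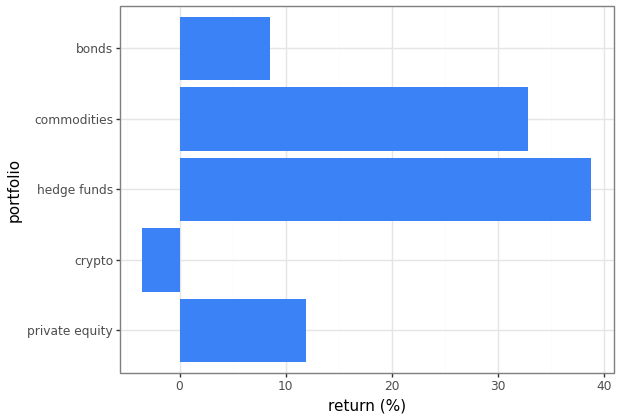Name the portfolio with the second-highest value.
commodities

Top 3: hedge funds ≈ 40, commodities ≈ 35, private equity ≈ 10.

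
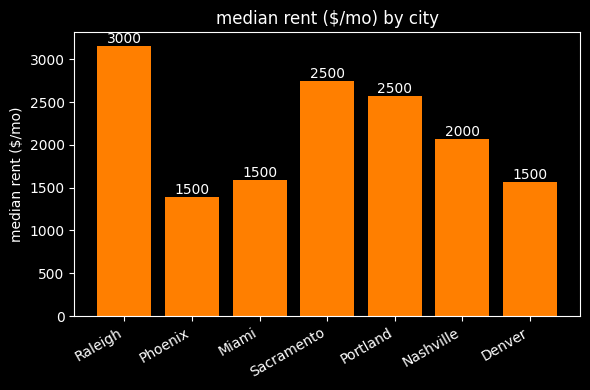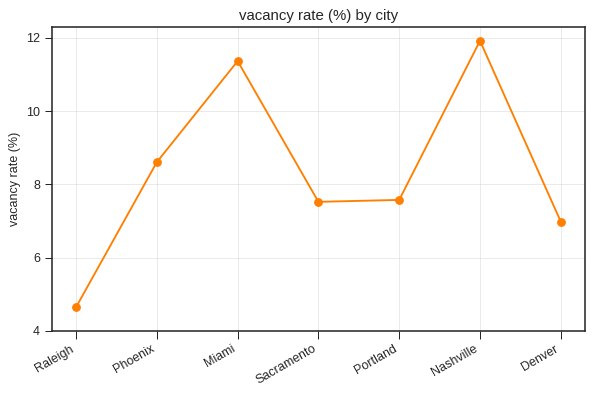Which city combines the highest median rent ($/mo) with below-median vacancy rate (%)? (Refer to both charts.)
Chart 2 median vacancy rate (%) ≈ 8; below-median cities: Raleigh, Sacramento, Denver. Among those, Raleigh has the highest median rent ($/mo) (≈ 3000).

Raleigh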